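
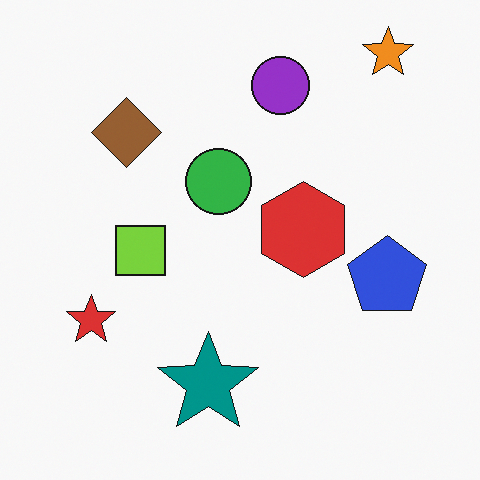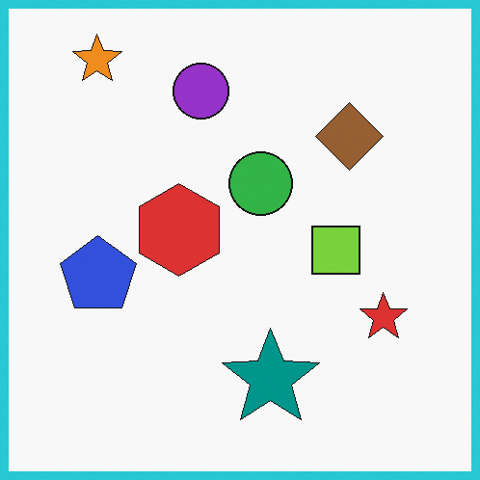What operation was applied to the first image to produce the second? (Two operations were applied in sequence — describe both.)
This is the original image flipped horizontally (left ↔ right), then framed with a cyan border.

The red star is in the left of the first image and the right of the second — shapes on opposite sides of the vertical midline have swapped in a mirror flip. A solid cyan frame runs around the edge of the second image, with the content slightly shrunk inside it.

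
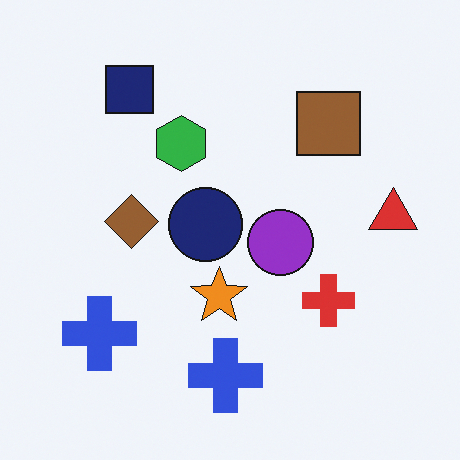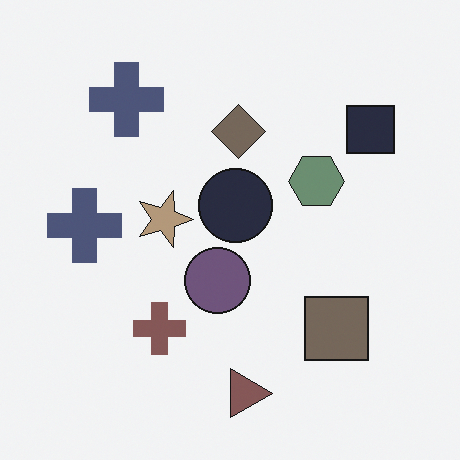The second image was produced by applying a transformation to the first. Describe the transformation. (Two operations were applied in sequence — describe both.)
It was made much more muted (saturation change), then rotated 90° clockwise.

All colors are more muted and greyish — a global saturation change. The navy square sits in the top-left of the first image and the top-right of the second — consistent with a whole-image 90° clockwise rotation.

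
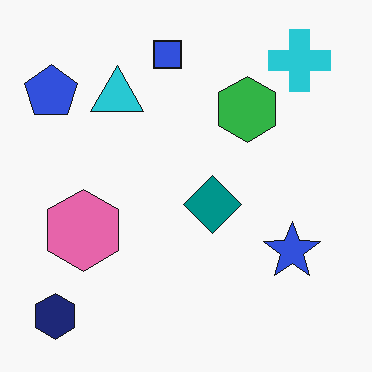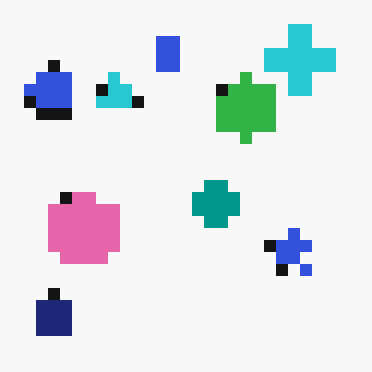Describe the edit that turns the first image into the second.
This is the original image heavily pixelated into large blocks.

Shapes are reduced to large square blocks; fine edges and outlines are lost — a downscale-then-upscale (mosaic) effect.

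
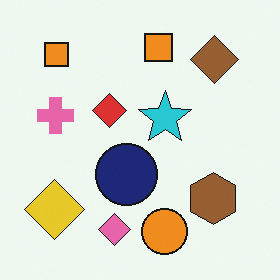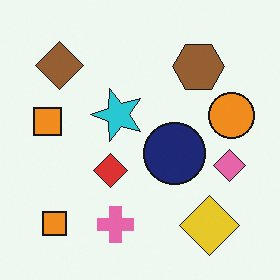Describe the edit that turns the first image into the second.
Rotated 90° counter-clockwise.

The yellow diamond sits in the bottom-left of the first image and the bottom-right of the second — consistent with a whole-image 90° counter-clockwise rotation.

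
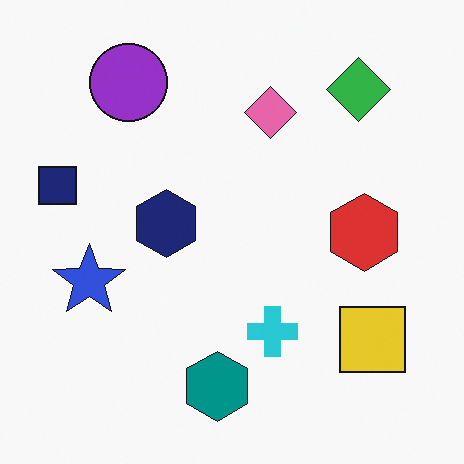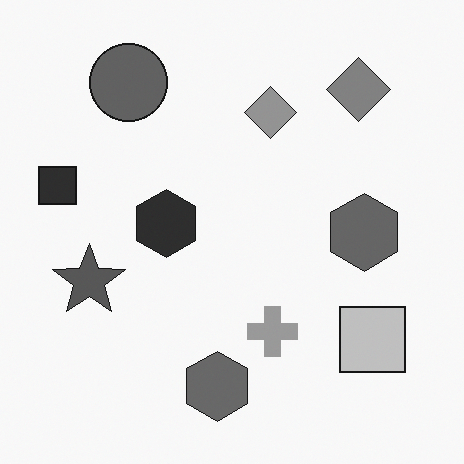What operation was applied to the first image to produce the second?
The second image is the first converted to grayscale.

All color is removed — every shape is now a shade of grey.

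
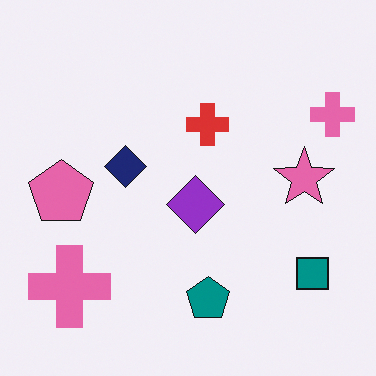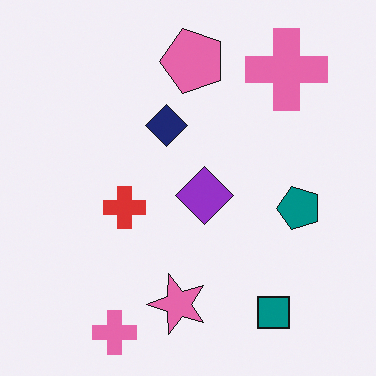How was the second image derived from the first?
The image was transposed (reflected across the top-left ↔ bottom-right diagonal).

Shapes have swapped their row and column positions — what was in the top-right is now in the bottom-left — a diagonal reflection.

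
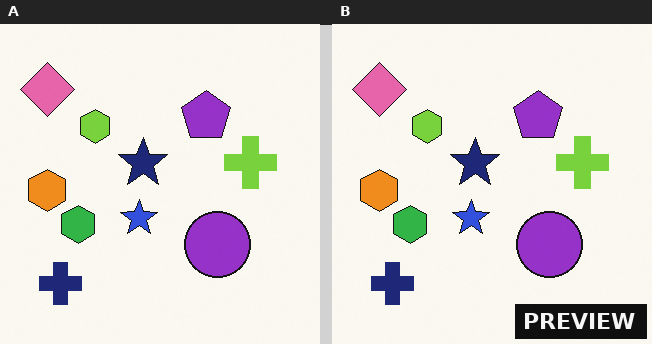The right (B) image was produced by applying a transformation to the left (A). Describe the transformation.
It was watermarked with the text "PREVIEW" in the lower-right corner.

A dark label reading "PREVIEW" appears in the lower-right corner.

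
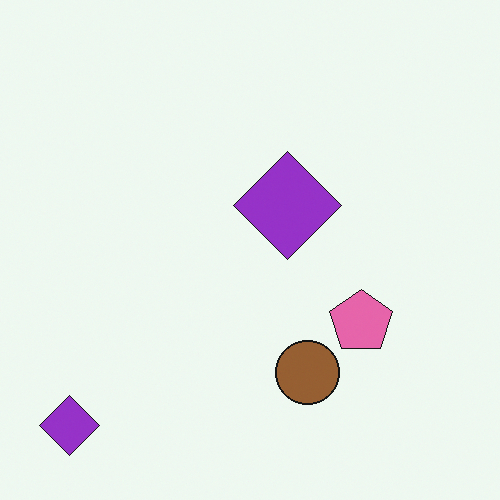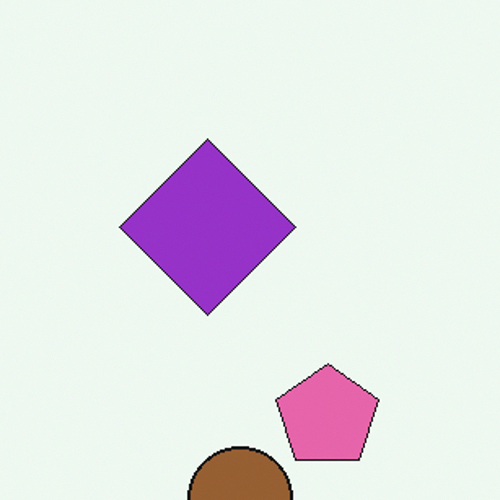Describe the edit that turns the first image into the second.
The transformation is: cropped tightly and scaled back up.

The visible shapes are larger and the field of view is narrower; shapes near the original edges may be partly or wholly outside the frame — a crop-and-rescale.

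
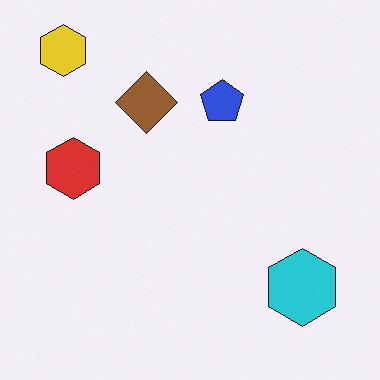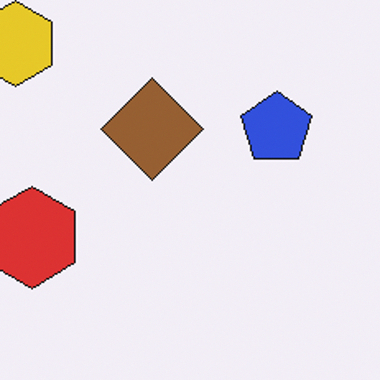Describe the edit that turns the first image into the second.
The second image is the first cropped to a noticeably smaller region and rescaled.

The visible shapes are larger and the field of view is narrower; shapes near the original edges may be partly or wholly outside the frame — a crop-and-rescale.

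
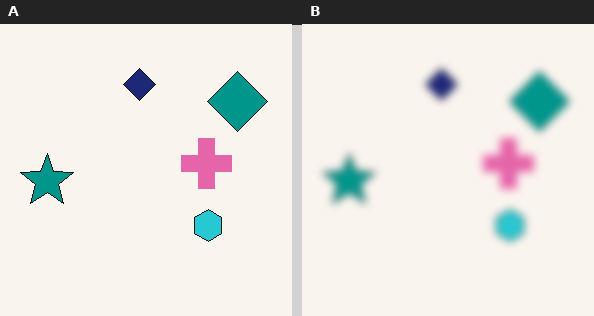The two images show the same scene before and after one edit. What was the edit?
It was moderately blurred.

Shape edges and outlines are uniformly softened across the whole image.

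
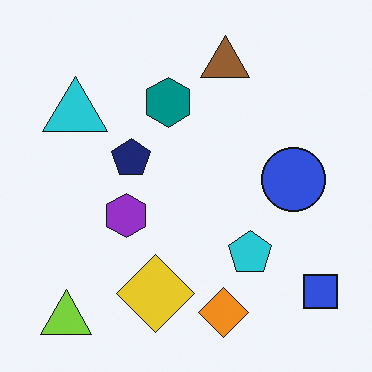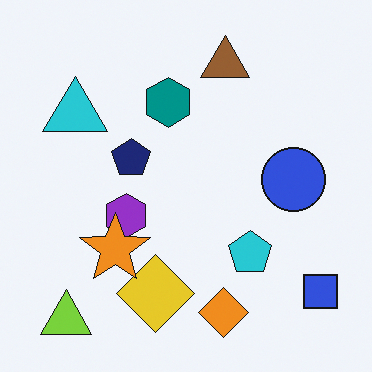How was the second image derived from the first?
This is the original image overlaid with an additional orange star.

An orange star appears in the second image that is absent from the first.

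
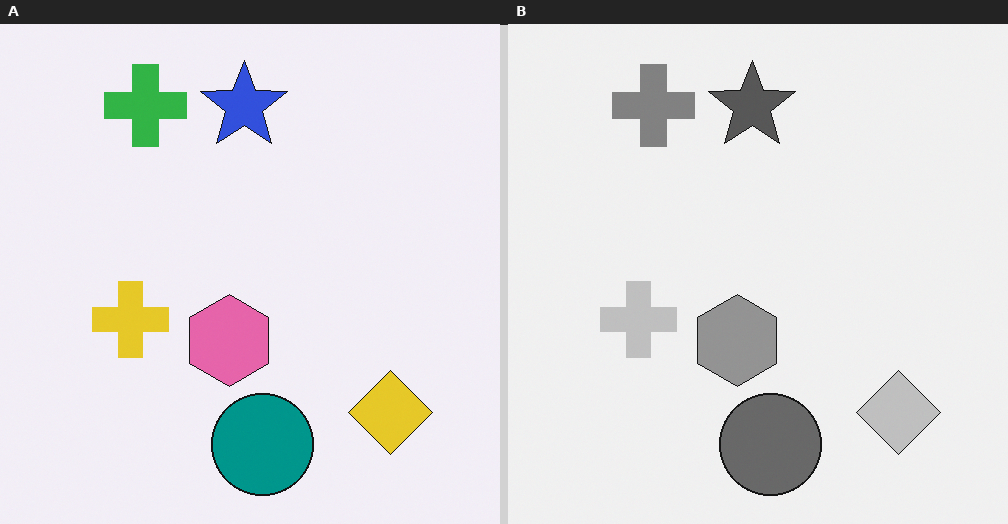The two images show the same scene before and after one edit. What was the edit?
This is the original image converted to grayscale.

All color is removed — every shape is now a shade of grey.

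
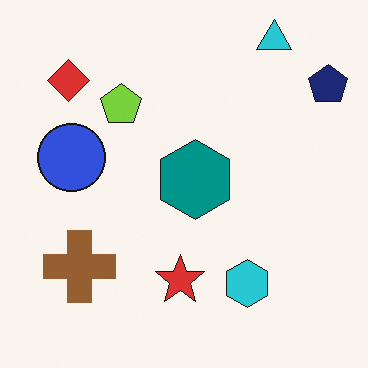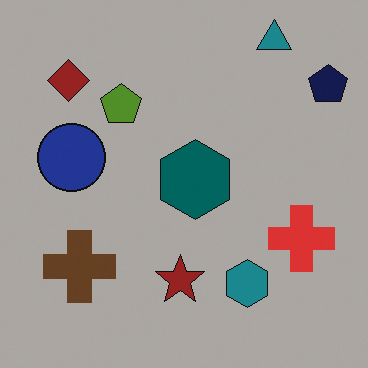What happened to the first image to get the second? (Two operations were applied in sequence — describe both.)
The transformation is: substantially darkened, then overlaid with an additional red cross.

Every pixel — background and shapes alike — is uniformly darkened. A red cross appears in the second image that is absent from the first.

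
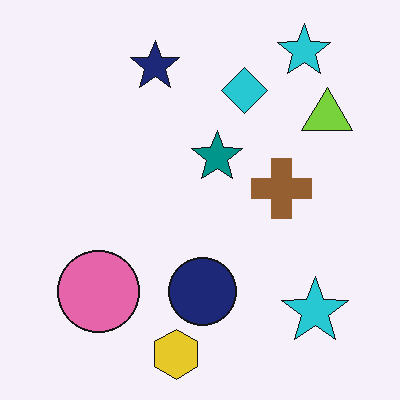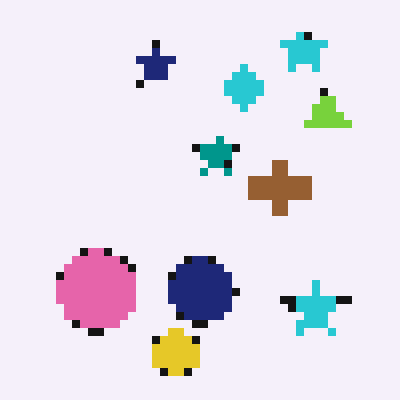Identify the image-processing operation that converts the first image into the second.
Moderately pixelated.

Shapes are reduced to large square blocks; fine edges and outlines are lost — a downscale-then-upscale (mosaic) effect.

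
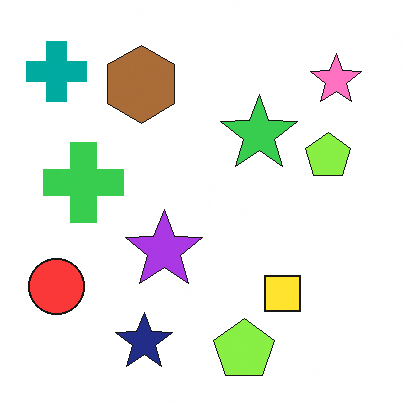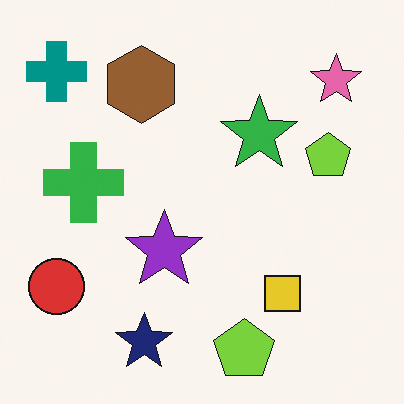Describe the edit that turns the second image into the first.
The image was brightened a little.

Every pixel — background and shapes alike — is uniformly brightened.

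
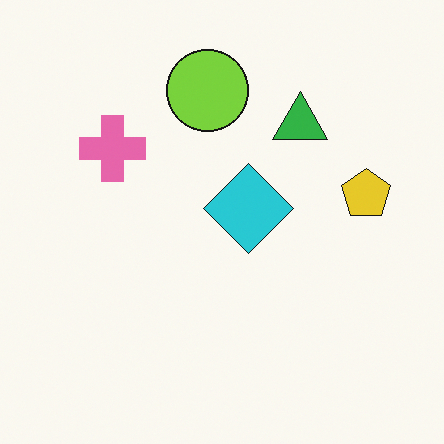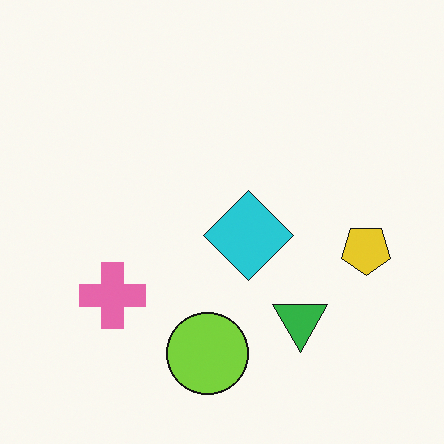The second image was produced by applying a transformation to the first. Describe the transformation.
The image was flipped vertically (top ↔ bottom).

The lime circle is in the top of the first image and the bottom of the second — shapes on opposite sides of the horizontal midline have swapped in a mirror flip.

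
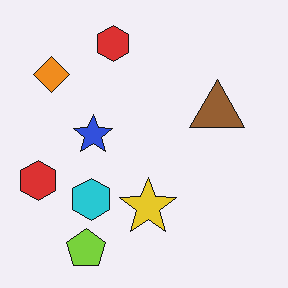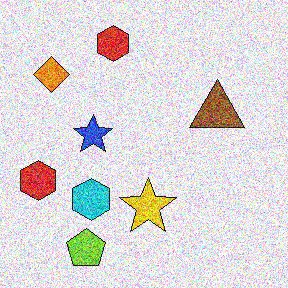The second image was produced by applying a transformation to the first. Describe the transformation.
The second image is the first degraded with a thick layer of grain.

Random speckle covers the whole image, including the flat background.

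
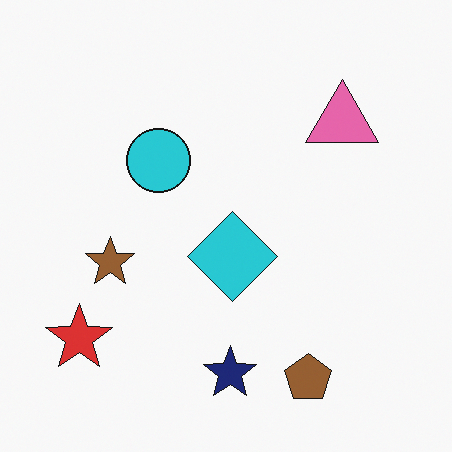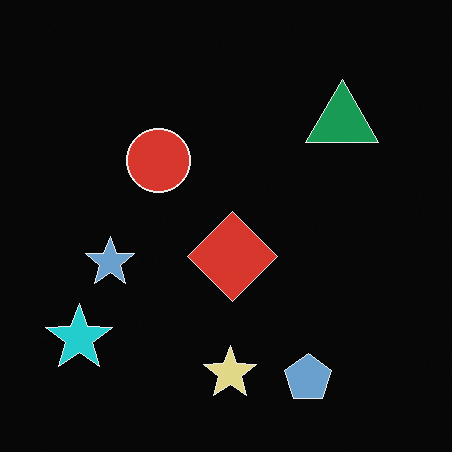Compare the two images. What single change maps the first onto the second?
The second image is the first color-inverted (negative).

The light background has become dark and every shape's color is its complement — a photographic negative.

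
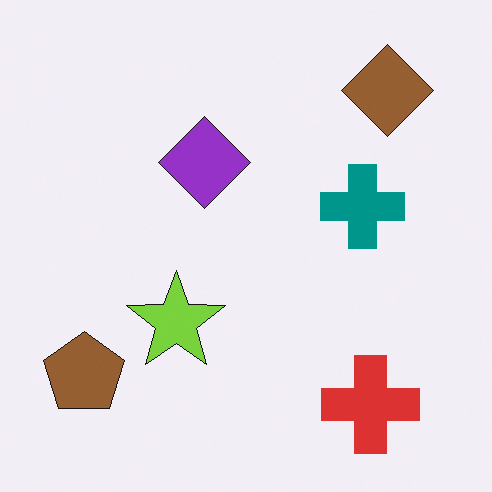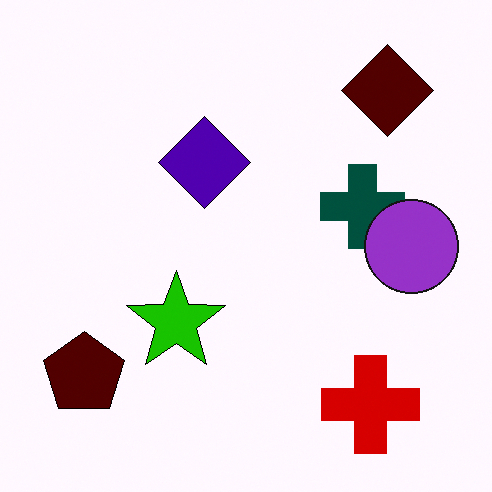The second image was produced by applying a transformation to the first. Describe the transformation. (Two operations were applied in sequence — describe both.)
It was given much higher contrast, then overlaid with an additional purple circle.

Tones are pushed away from mid-grey across the whole image — a global contrast change. A purple circle appears in the second image that is absent from the first.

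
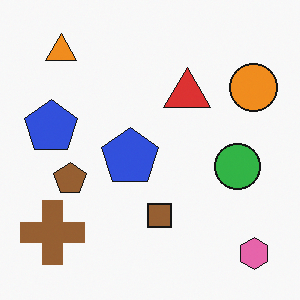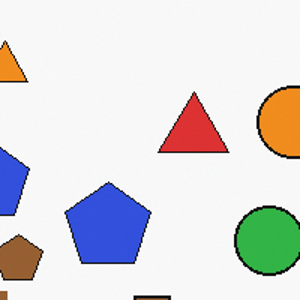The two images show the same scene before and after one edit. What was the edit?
The image was cropped to a modestly smaller region and rescaled.

The visible shapes are larger and the field of view is narrower; shapes near the original edges may be partly or wholly outside the frame — a crop-and-rescale.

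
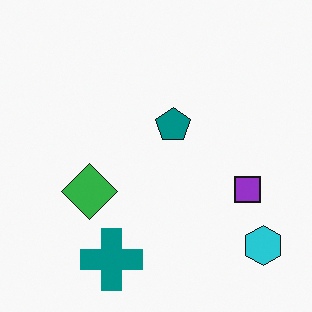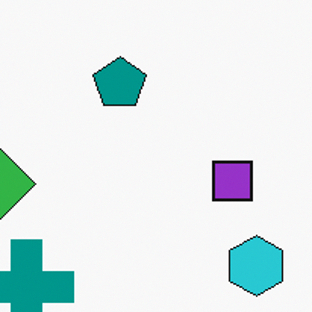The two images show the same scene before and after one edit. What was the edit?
This is the original image cropped slightly and scaled back up.

The visible shapes are larger and the field of view is narrower; shapes near the original edges may be partly or wholly outside the frame — a crop-and-rescale.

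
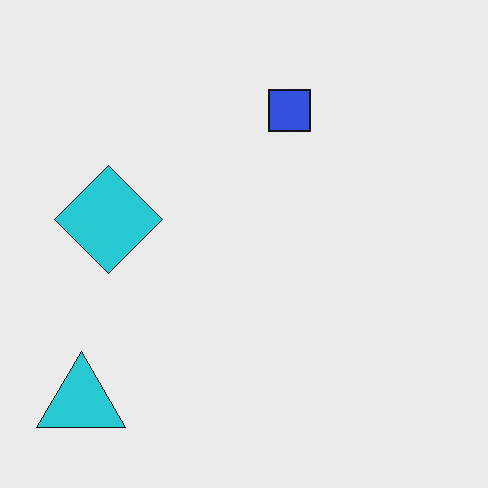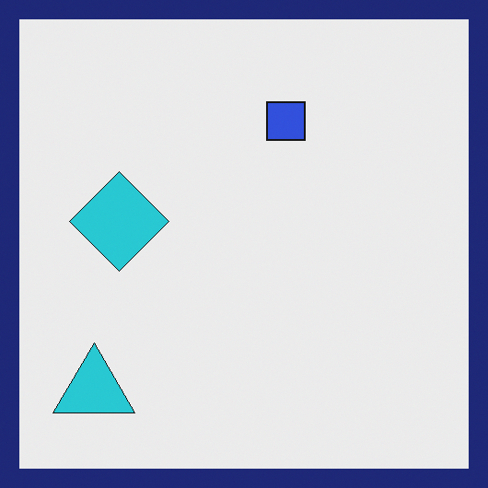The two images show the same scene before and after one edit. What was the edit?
The second image is the first framed with a navy border.

A solid navy frame runs around the edge of the second image, with the content slightly shrunk inside it.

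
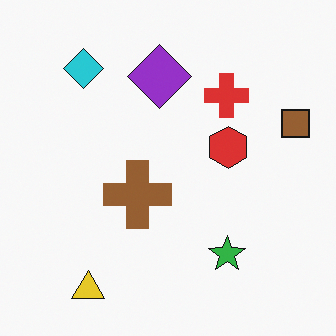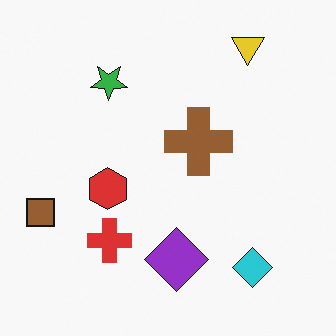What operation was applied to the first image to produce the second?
It was rotated 180°.

The yellow triangle sits in the bottom-left of the first image and the top-right of the second — consistent with a whole-image 180° rotation.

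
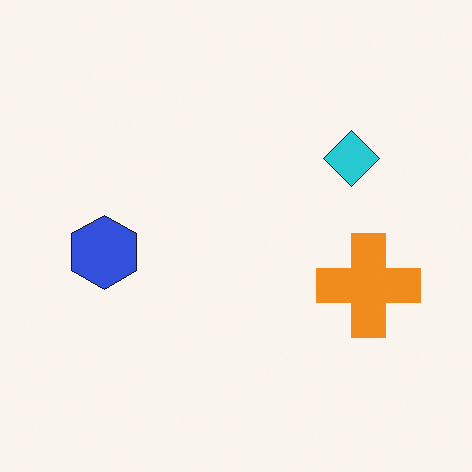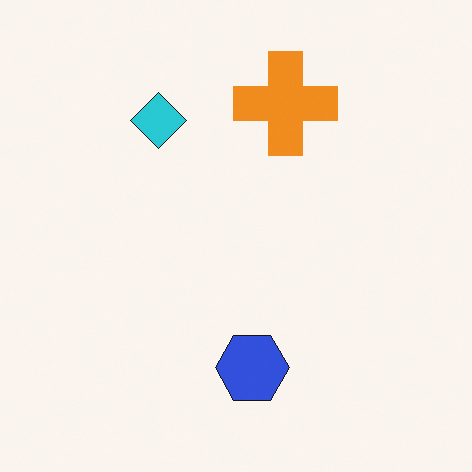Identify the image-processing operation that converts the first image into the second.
The transformation is: rotated 90° counter-clockwise.

The orange cross sits in the right of the first image and the top of the second — consistent with a whole-image 90° counter-clockwise rotation.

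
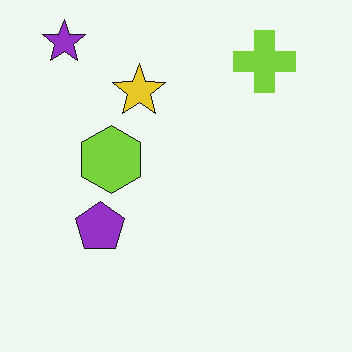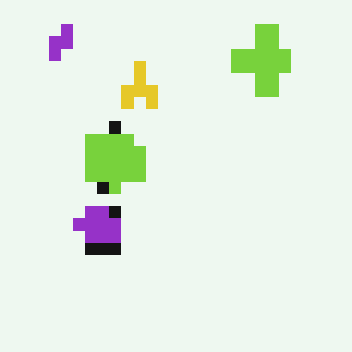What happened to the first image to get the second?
The transformation is: coarsely pixelated.

Shapes are reduced to large square blocks; fine edges and outlines are lost — a downscale-then-upscale (mosaic) effect.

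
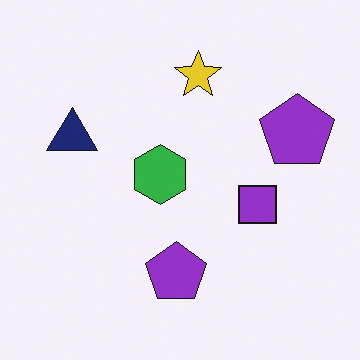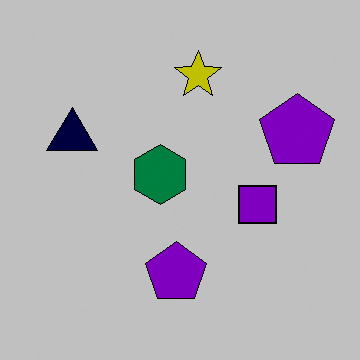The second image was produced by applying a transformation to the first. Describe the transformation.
Heavily posterized to just a handful of flat colors.

Each flat color has snapped to a coarser quantized level — most visibly, the near-white background has dropped to a flat grey.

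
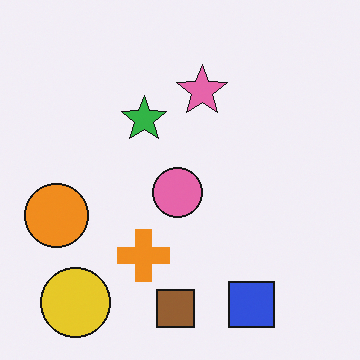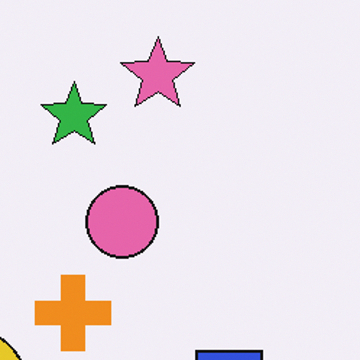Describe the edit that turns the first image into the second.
The transformation is: cropped to a modestly smaller region and rescaled.

The visible shapes are larger and the field of view is narrower; shapes near the original edges may be partly or wholly outside the frame — a crop-and-rescale.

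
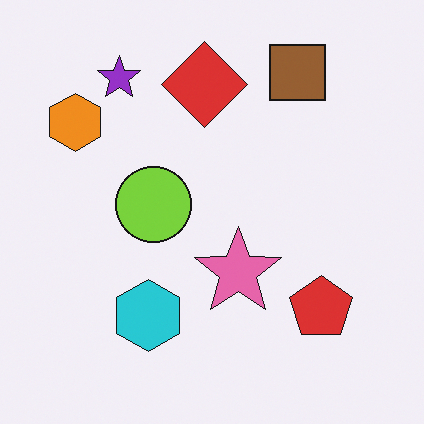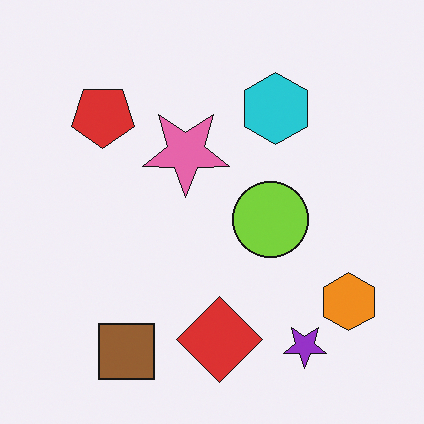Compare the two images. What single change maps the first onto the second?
The image was rotated 180°.

The orange hexagon sits in the top-left of the first image and the bottom-right of the second — consistent with a whole-image 180° rotation.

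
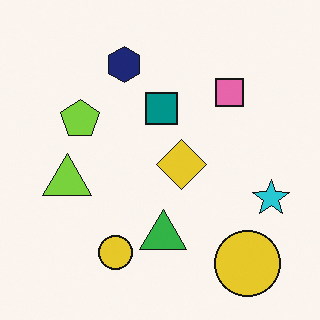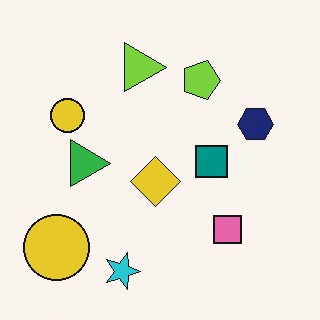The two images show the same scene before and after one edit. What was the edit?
It was rotated 90° clockwise.

The cyan star sits in the right of the first image and the bottom of the second — consistent with a whole-image 90° clockwise rotation.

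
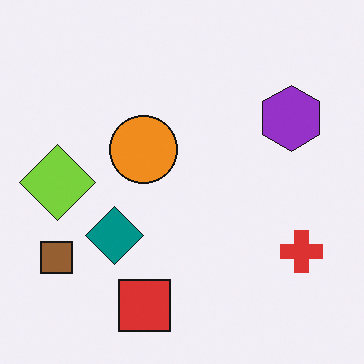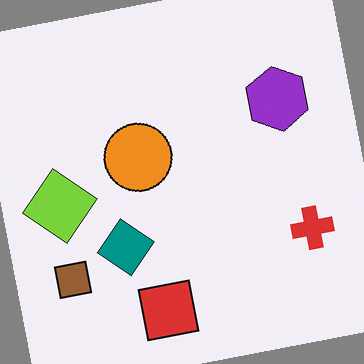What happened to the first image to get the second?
This is the original image rotated counter-clockwise by a slight angle.

Every shape is tilted by the same angle and the image corners show triangular fill wedges — a whole-image rotation by a non-right angle.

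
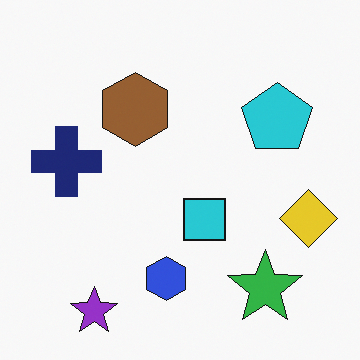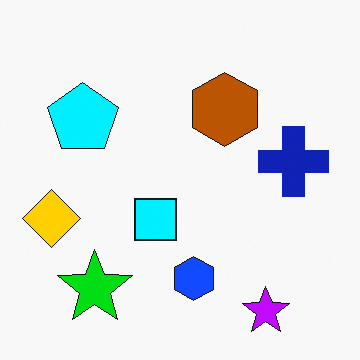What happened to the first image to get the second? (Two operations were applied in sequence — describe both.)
The second image is the first flipped horizontally (left ↔ right), then made much more vivid (saturation change).

The yellow diamond is in the right of the first image and the left of the second — shapes on opposite sides of the vertical midline have swapped in a mirror flip. All colors are more vivid — a global saturation change.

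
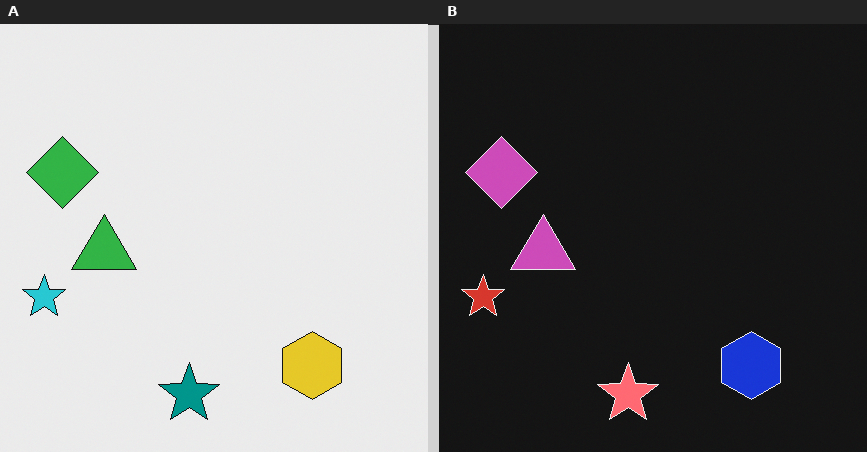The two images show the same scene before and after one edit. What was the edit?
The right (B) image is the left (A) color-inverted (negative).

The light background has become dark and every shape's color is its complement — a photographic negative.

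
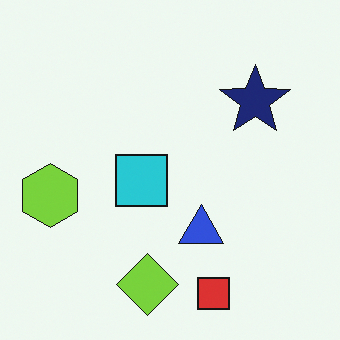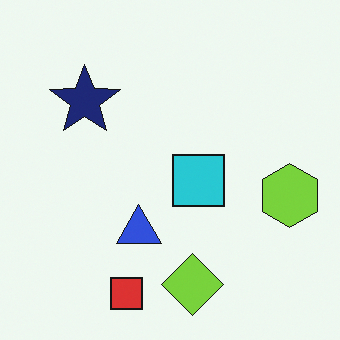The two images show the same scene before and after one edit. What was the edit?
The transformation is: flipped horizontally (left ↔ right).

The lime hexagon is in the left of the first image and the right of the second — shapes on opposite sides of the vertical midline have swapped in a mirror flip.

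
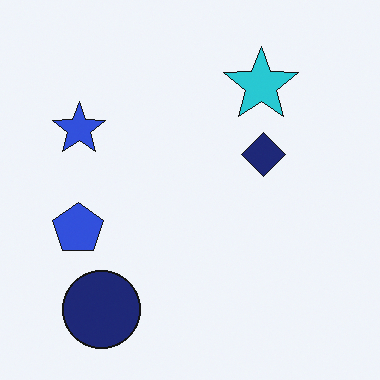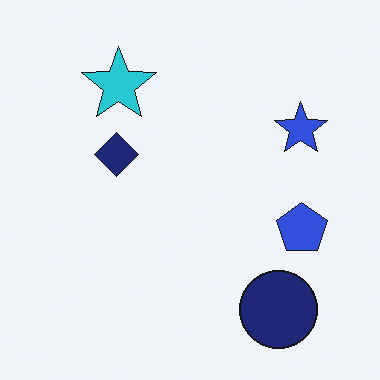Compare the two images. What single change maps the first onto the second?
This is the original image flipped horizontally (left ↔ right).

The blue pentagon is in the left of the first image and the right of the second — shapes on opposite sides of the vertical midline have swapped in a mirror flip.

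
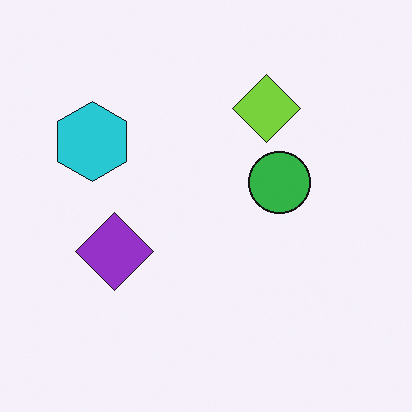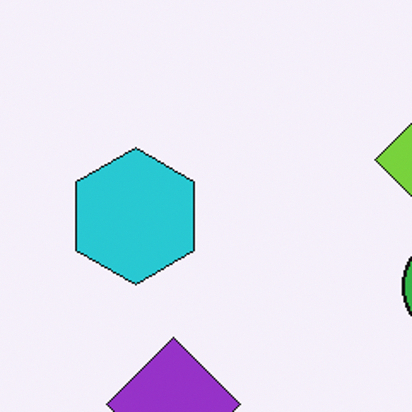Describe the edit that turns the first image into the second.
The image was cropped to a noticeably smaller region and rescaled.

The visible shapes are larger and the field of view is narrower; shapes near the original edges may be partly or wholly outside the frame — a crop-and-rescale.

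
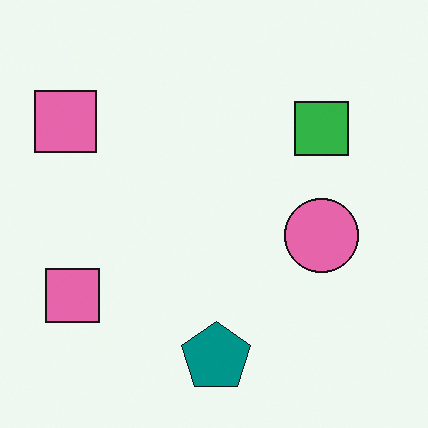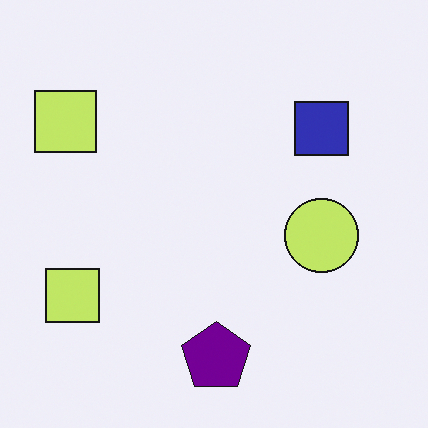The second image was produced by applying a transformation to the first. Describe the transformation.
This is the original image hue-shifted by a moderate amount.

Every shape's color has rotated by the same amount around the hue wheel — a uniform hue shift.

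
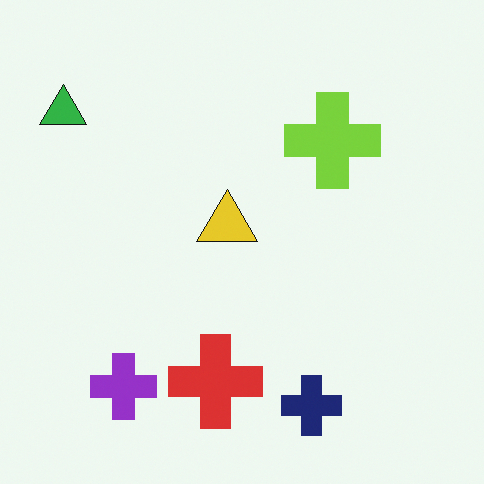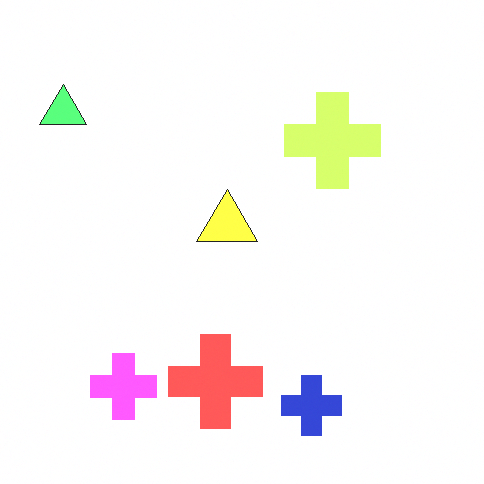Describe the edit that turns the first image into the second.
This is the original image brightened a lot.

Every pixel — background and shapes alike — is uniformly brightened.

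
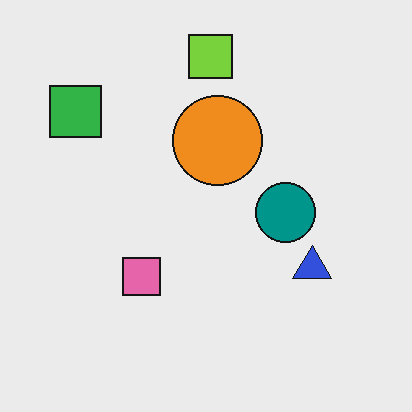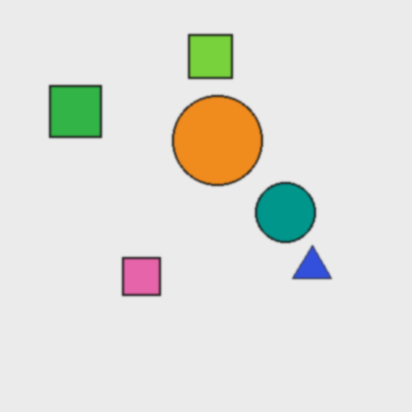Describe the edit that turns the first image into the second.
The transformation is: lightly blurred.

Shape edges and outlines are uniformly softened across the whole image.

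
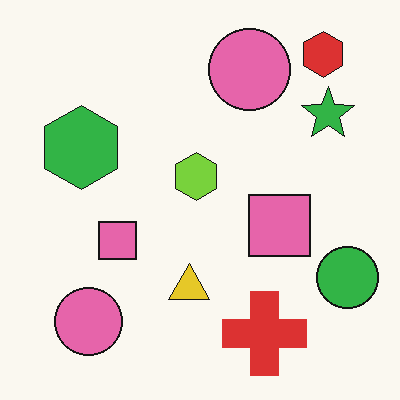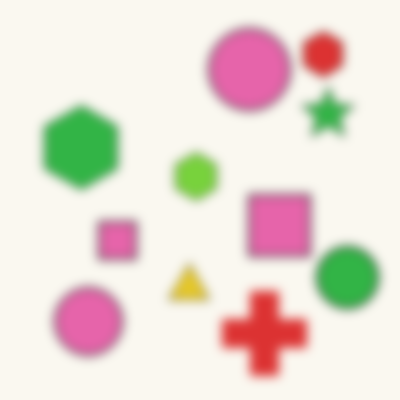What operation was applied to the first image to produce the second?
The second image is the first heavily blurred.

Shape edges and outlines are uniformly softened across the whole image.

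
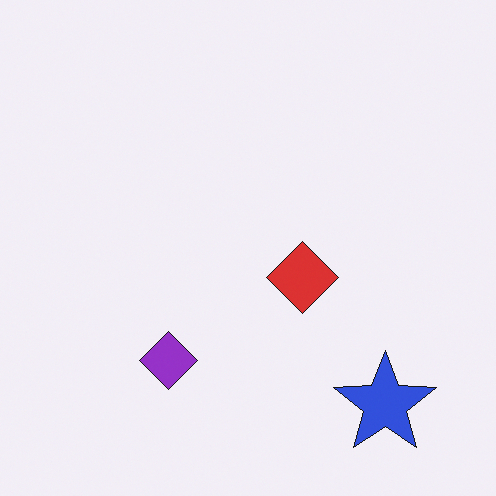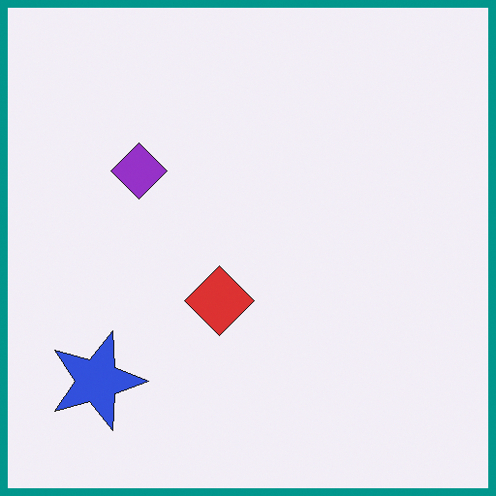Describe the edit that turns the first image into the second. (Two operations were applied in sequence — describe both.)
This is the original image rotated 90° clockwise, then framed with a teal border.

The blue star sits in the bottom-right of the first image and the bottom-left of the second — consistent with a whole-image 90° clockwise rotation. A solid teal frame runs around the edge of the second image, with the content slightly shrunk inside it.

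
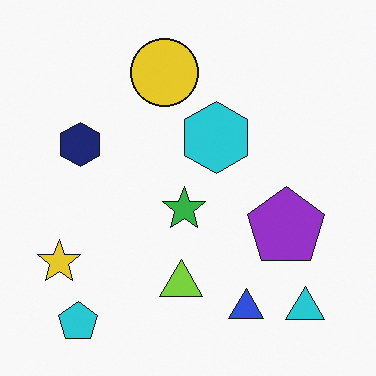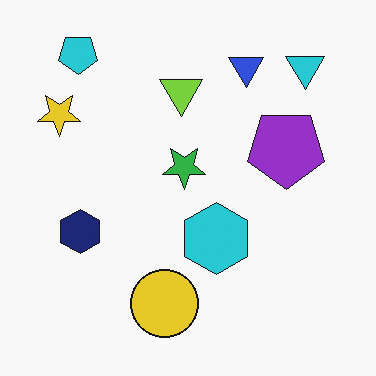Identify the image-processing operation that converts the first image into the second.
The image was flipped vertically (top ↔ bottom).

The cyan pentagon is in the bottom-left of the first image and the top-left of the second — shapes on opposite sides of the horizontal midline have swapped in a mirror flip.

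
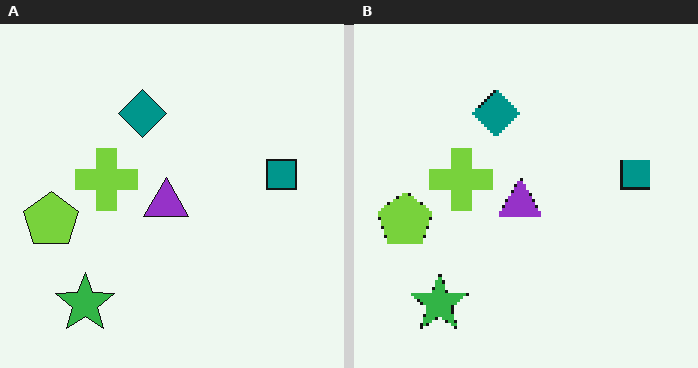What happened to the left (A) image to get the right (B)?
The image was mildly pixelated.

Shapes are reduced to large square blocks; fine edges and outlines are lost — a downscale-then-upscale (mosaic) effect.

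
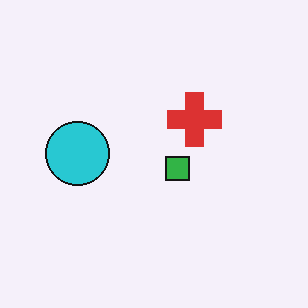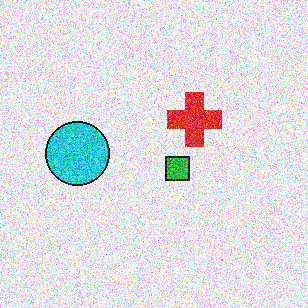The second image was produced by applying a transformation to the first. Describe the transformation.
The transformation is: degraded with heavy additive noise.

Random speckle covers the whole image, including the flat background.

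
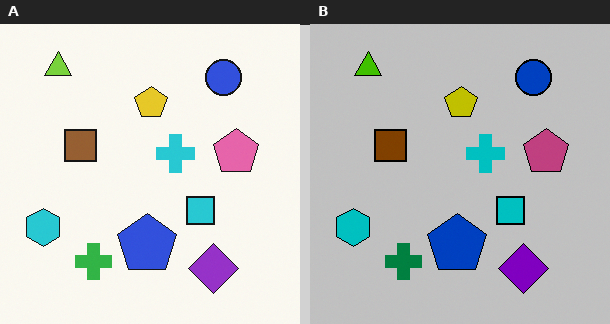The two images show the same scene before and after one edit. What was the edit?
It was aggressively posterized.

Each flat color has snapped to a coarser quantized level — most visibly, the near-white background has dropped to a flat grey.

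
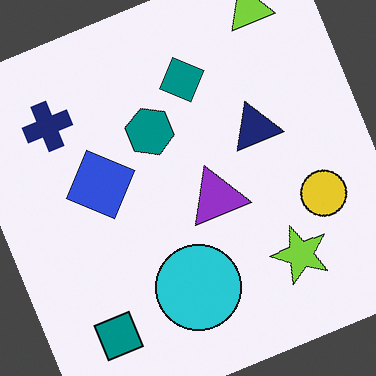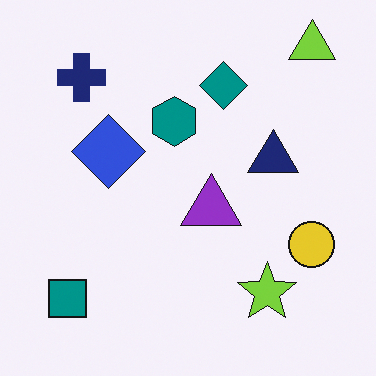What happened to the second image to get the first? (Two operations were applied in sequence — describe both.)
It was rotated counter-clockwise by a moderate amount, then overlaid with an additional cyan circle.

Every shape is tilted by the same angle and the image corners show triangular fill wedges — a whole-image rotation by a non-right angle. A cyan circle appears in the first image that is absent from the second.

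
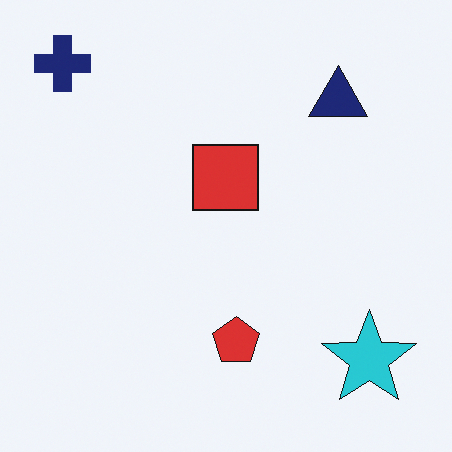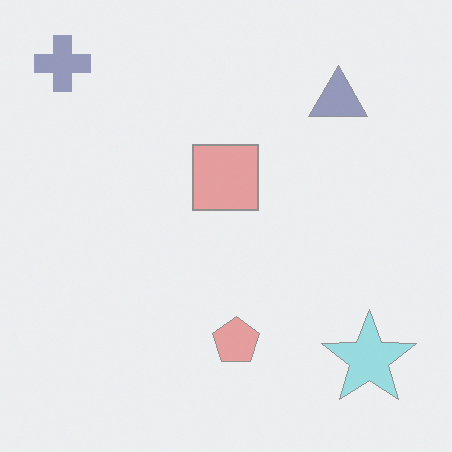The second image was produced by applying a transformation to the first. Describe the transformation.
The second image is the first given much lower contrast.

Tones are pushed toward mid-grey across the whole image — a global contrast change.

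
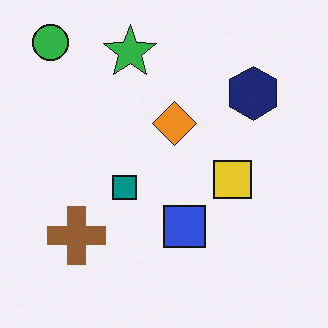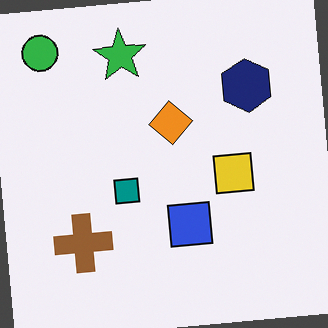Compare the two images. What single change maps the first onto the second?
The image was rotated counter-clockwise by a few degrees.

Every shape is tilted by the same angle and the image corners show triangular fill wedges — a whole-image rotation by a non-right angle.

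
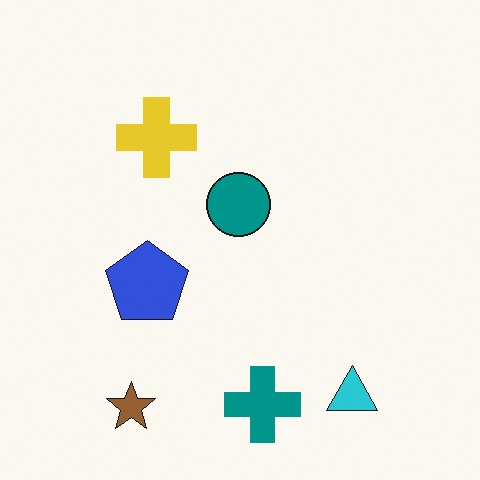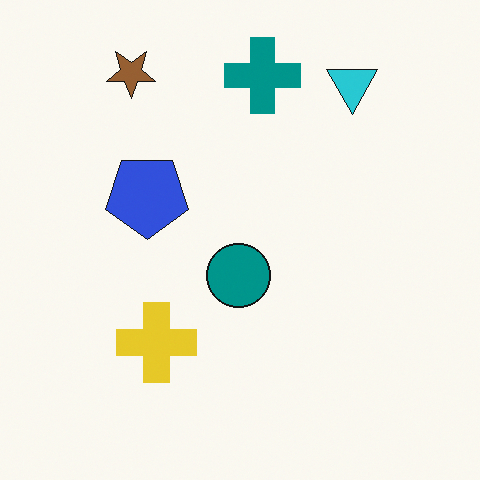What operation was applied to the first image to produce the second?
The second image is the first flipped vertically (top ↔ bottom).

The brown star is in the bottom-left of the first image and the top-left of the second — shapes on opposite sides of the horizontal midline have swapped in a mirror flip.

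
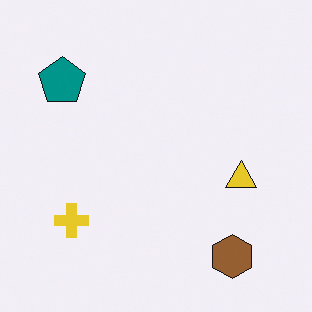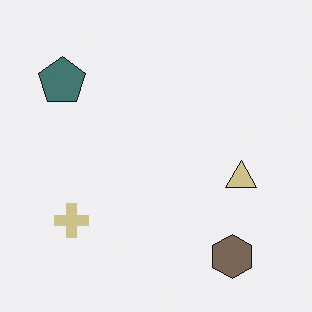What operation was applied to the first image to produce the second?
It was heavily desaturated.

All colors are more muted and greyish — a global saturation change.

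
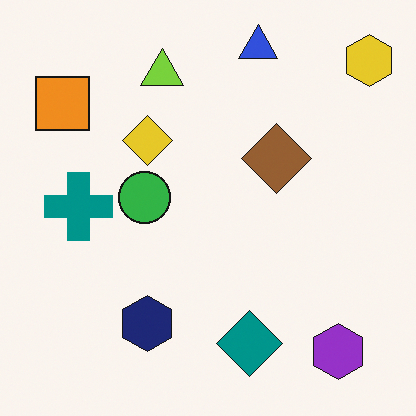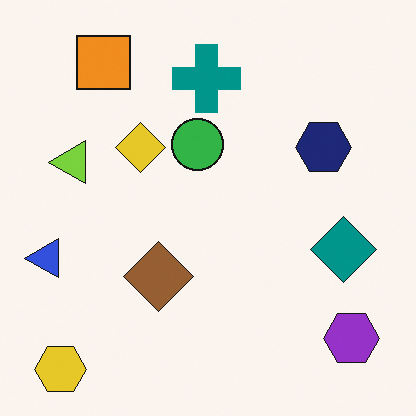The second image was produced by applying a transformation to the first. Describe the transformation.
The second image is the first transposed (reflected across the top-left ↔ bottom-right diagonal).

Shapes have swapped their row and column positions — what was in the top-right is now in the bottom-left — a diagonal reflection.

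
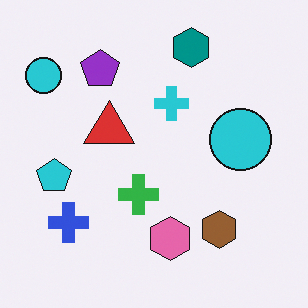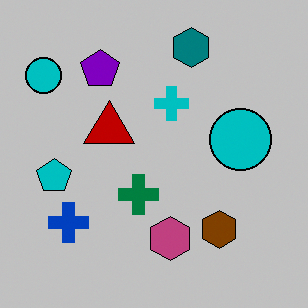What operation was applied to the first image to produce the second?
The image was heavily posterized to just a handful of flat colors.

Each flat color has snapped to a coarser quantized level — most visibly, the near-white background has dropped to a flat grey.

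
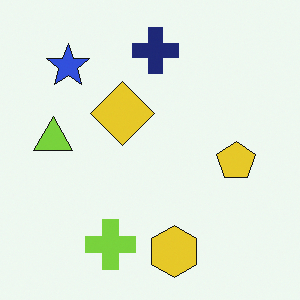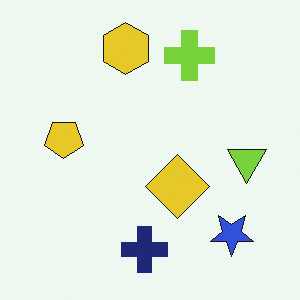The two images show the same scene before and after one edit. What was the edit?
The second image is the first rotated 180°.

The blue star sits in the top-left of the first image and the bottom-right of the second — consistent with a whole-image 180° rotation.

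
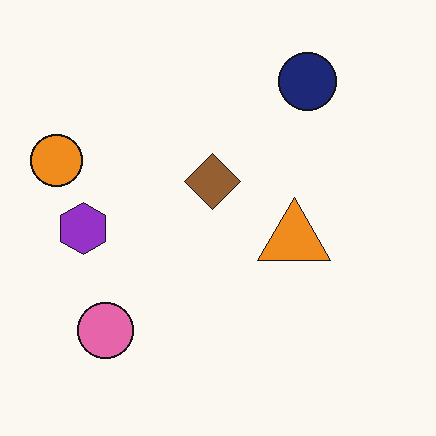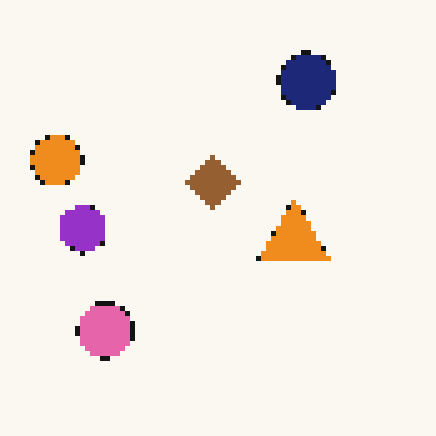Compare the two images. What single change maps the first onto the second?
This is the original image mildly pixelated.

Shapes are reduced to large square blocks; fine edges and outlines are lost — a downscale-then-upscale (mosaic) effect.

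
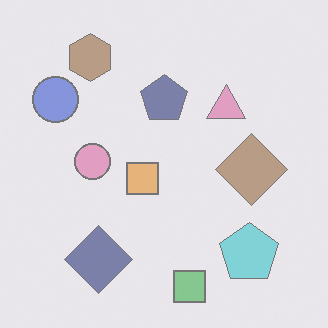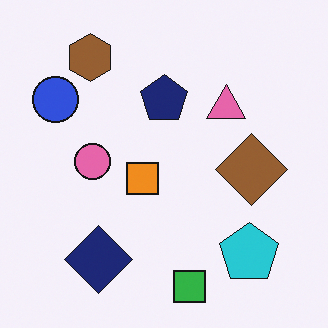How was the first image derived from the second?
The first image is the second washed out (contrast reduced).

Tones are pushed toward mid-grey across the whole image — a global contrast change.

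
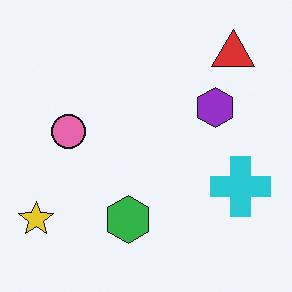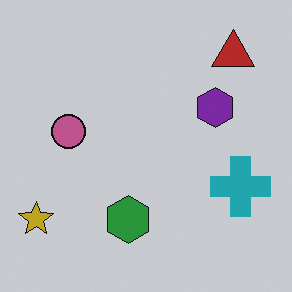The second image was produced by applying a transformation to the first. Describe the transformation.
It was slightly darkened.

Every pixel — background and shapes alike — is uniformly darkened.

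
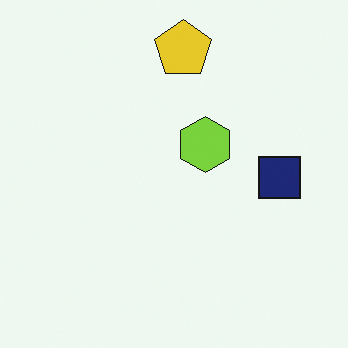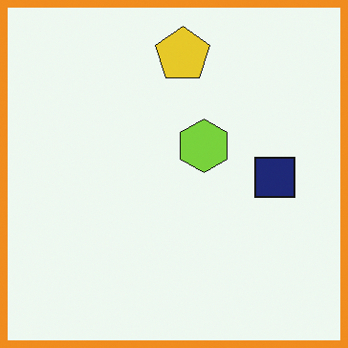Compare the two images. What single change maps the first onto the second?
The second image is the first framed with a orange border.

A solid orange frame runs around the edge of the second image, with the content slightly shrunk inside it.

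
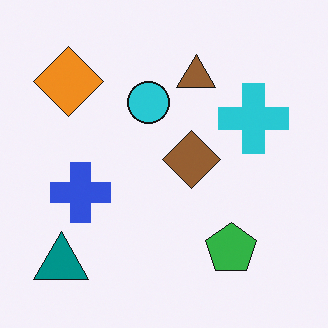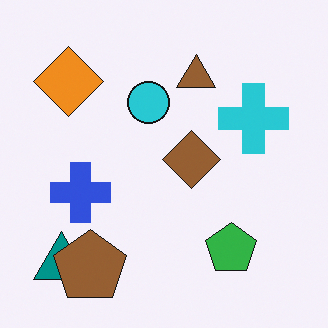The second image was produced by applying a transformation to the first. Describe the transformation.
It was overlaid with an additional brown pentagon.

A brown pentagon appears in the second image that is absent from the first.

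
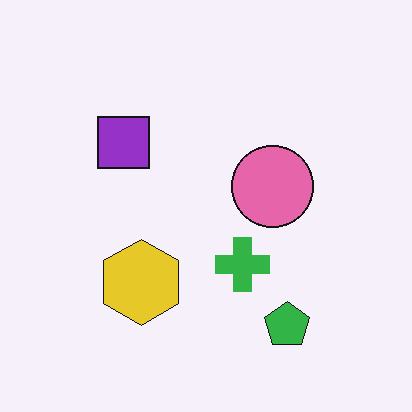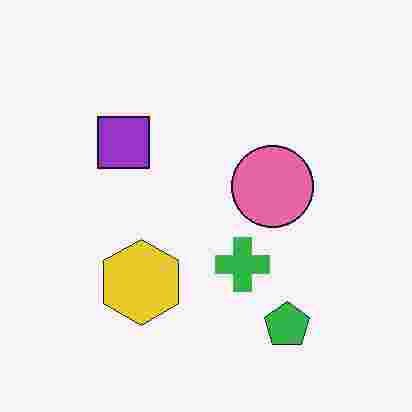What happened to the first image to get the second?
This is the original image degraded with heavy JPEG compression.

Blocky 8×8 compression artifacts appear around shape edges and the flat background shows ringing — characteristic JPEG degradation.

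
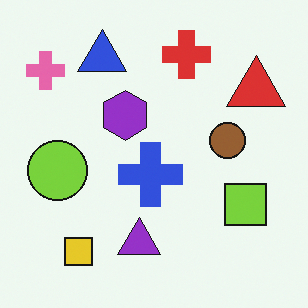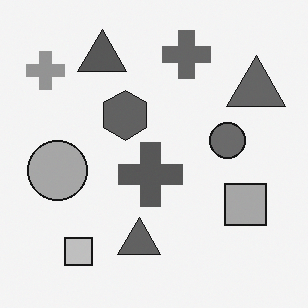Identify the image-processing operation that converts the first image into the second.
The transformation is: converted to grayscale.

All color is removed — every shape is now a shade of grey.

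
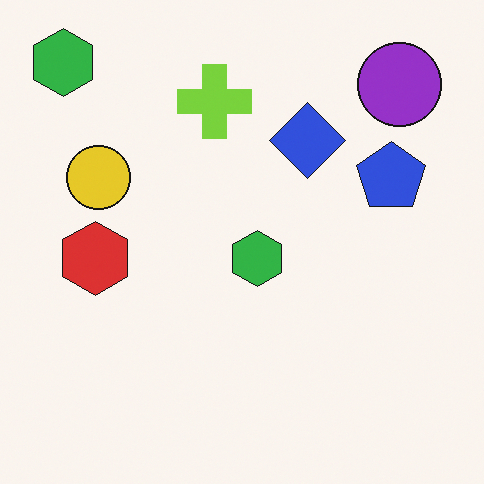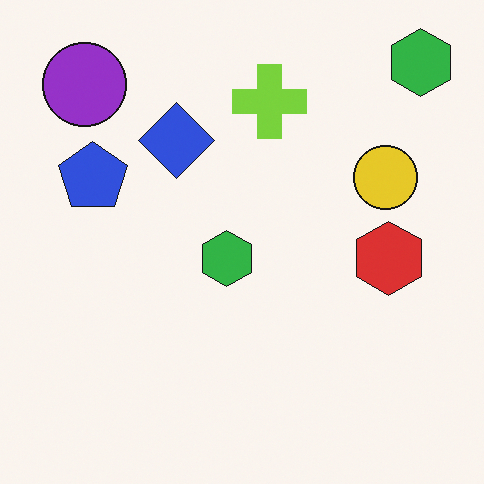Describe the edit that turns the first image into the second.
Flipped horizontally (left ↔ right).

The purple circle is in the top-right of the first image and the top-left of the second — shapes on opposite sides of the vertical midline have swapped in a mirror flip.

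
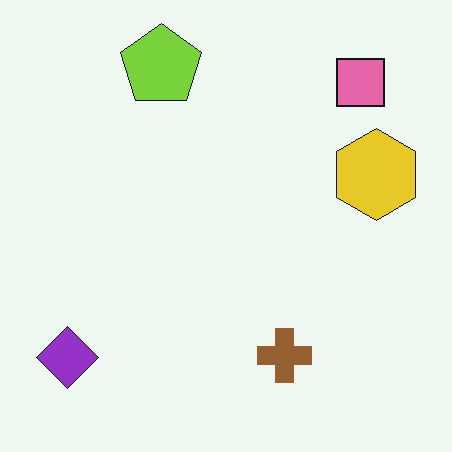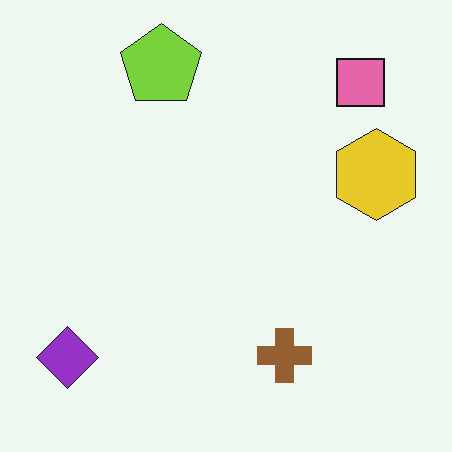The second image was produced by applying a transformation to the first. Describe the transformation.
JPEG-compressed with visible artifacts.

Blocky 8×8 compression artifacts appear around shape edges and the flat background shows ringing — characteristic JPEG degradation.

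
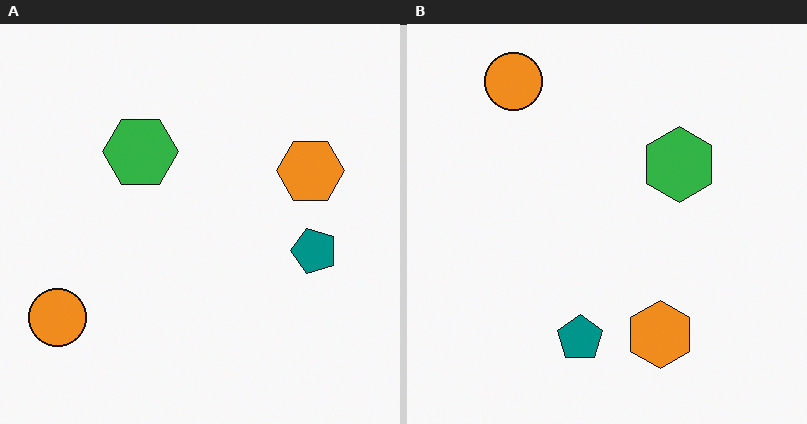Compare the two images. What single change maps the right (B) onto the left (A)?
This is the original image rotated 90° counter-clockwise.

The orange circle sits in the top-left of the right (B) image and the bottom-left of the left (A) — consistent with a whole-image 90° counter-clockwise rotation.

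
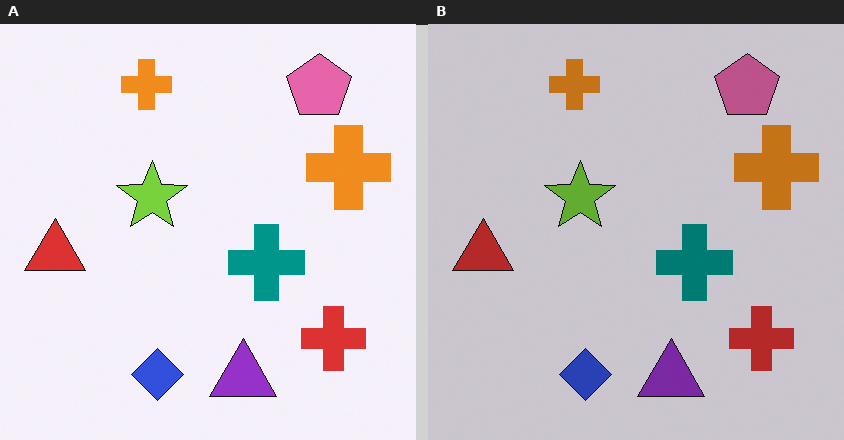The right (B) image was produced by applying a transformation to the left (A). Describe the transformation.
The transformation is: darkened a little.

Every pixel — background and shapes alike — is uniformly darkened.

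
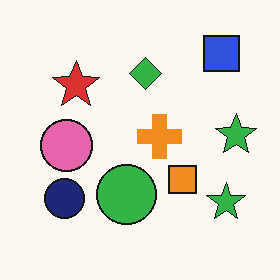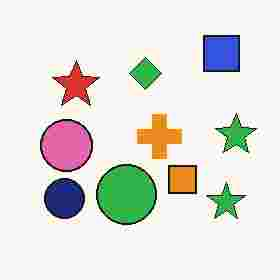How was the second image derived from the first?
The image was heavily JPEG-compressed with obvious blocking artifacts.

Blocky 8×8 compression artifacts appear around shape edges and the flat background shows ringing — characteristic JPEG degradation.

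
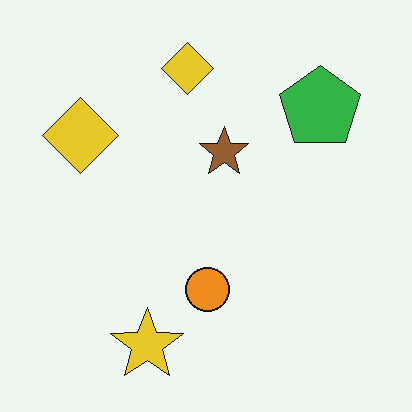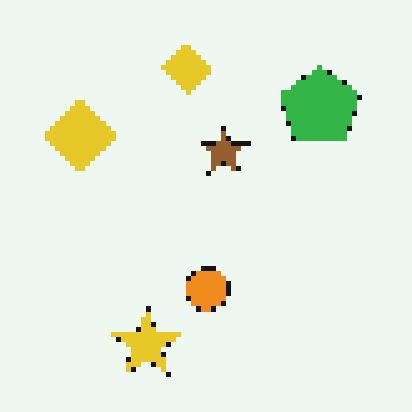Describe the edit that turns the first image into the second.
The second image is the first lightly pixelated (a mild mosaic effect).

Shapes are reduced to large square blocks; fine edges and outlines are lost — a downscale-then-upscale (mosaic) effect.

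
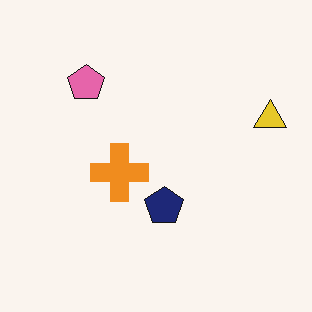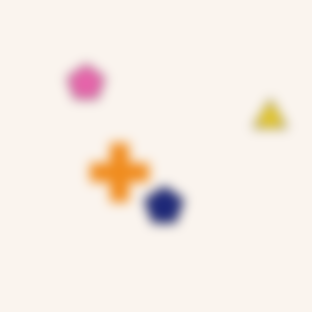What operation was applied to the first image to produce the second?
Heavily blurred.

Shape edges and outlines are uniformly softened across the whole image.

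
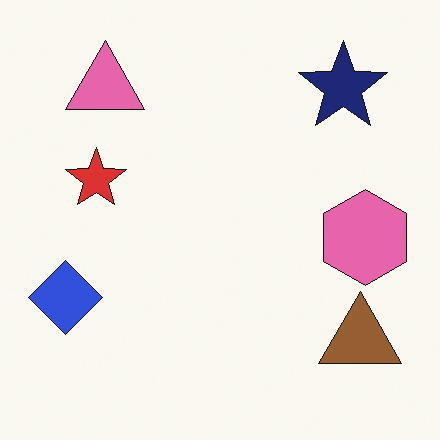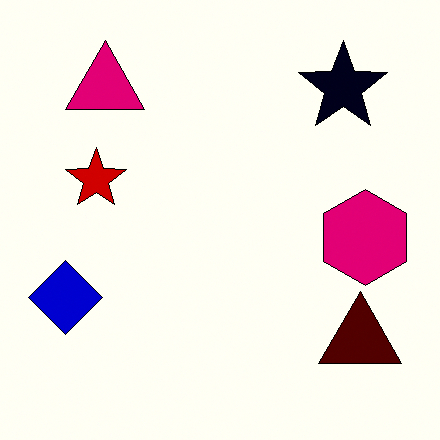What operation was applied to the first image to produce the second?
It was boosted in contrast.

Tones are pushed away from mid-grey across the whole image — a global contrast change.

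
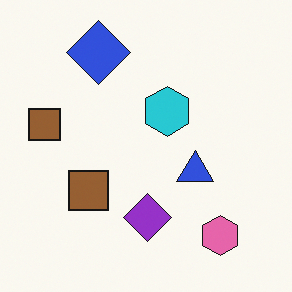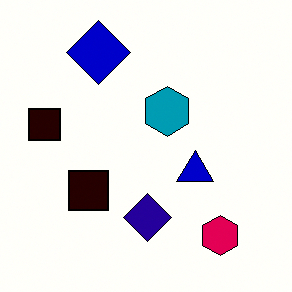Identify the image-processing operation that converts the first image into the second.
The second image is the first given much higher contrast.

Tones are pushed away from mid-grey across the whole image — a global contrast change.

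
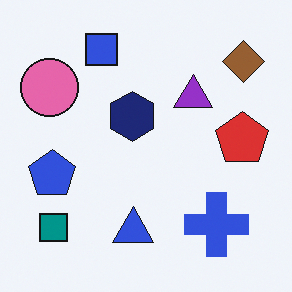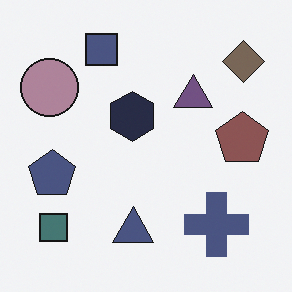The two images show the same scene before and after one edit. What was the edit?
The image was made much more muted (saturation change).

All colors are more muted and greyish — a global saturation change.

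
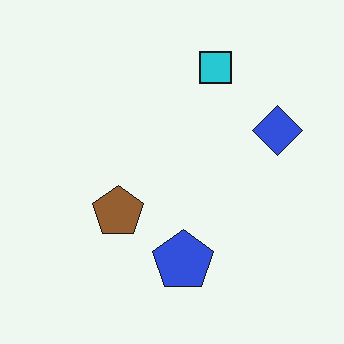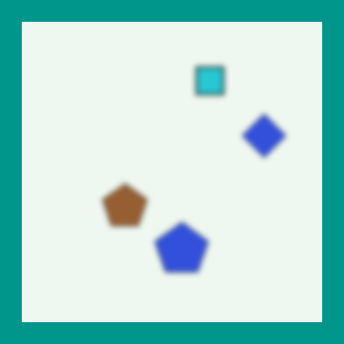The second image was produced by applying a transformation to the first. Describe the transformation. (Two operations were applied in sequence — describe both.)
The second image is the first noticeably gaussian-blurred, then framed with a teal border.

Shape edges and outlines are uniformly softened across the whole image. A solid teal frame runs around the edge of the second image, with the content slightly shrunk inside it.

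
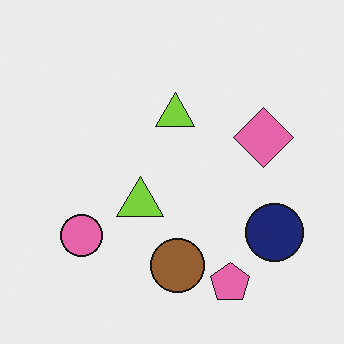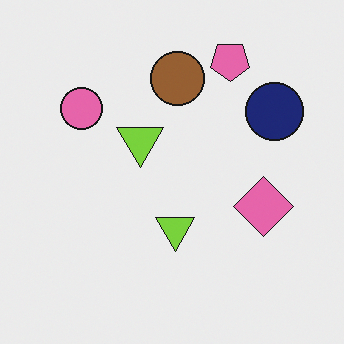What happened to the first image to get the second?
The second image is the first flipped vertically (top ↔ bottom).

The pink pentagon is in the bottom-right of the first image and the top-right of the second — shapes on opposite sides of the horizontal midline have swapped in a mirror flip.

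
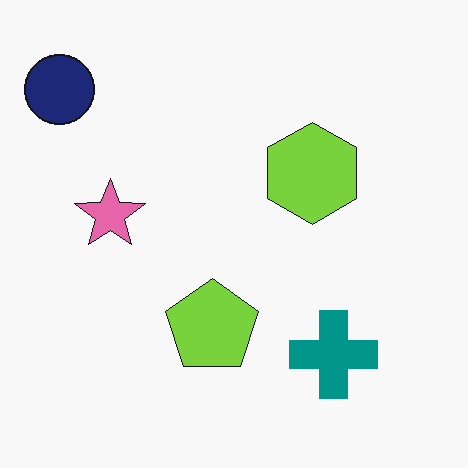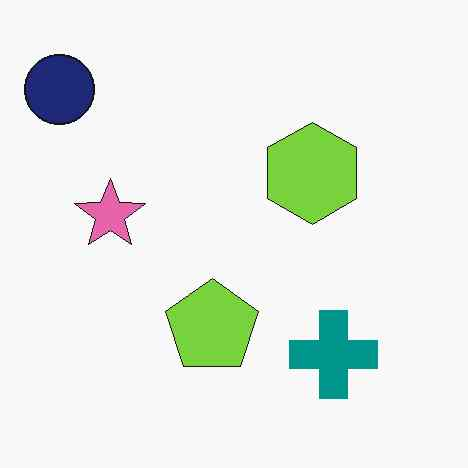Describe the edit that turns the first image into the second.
Given moderate JPEG compression.

Blocky 8×8 compression artifacts appear around shape edges and the flat background shows ringing — characteristic JPEG degradation.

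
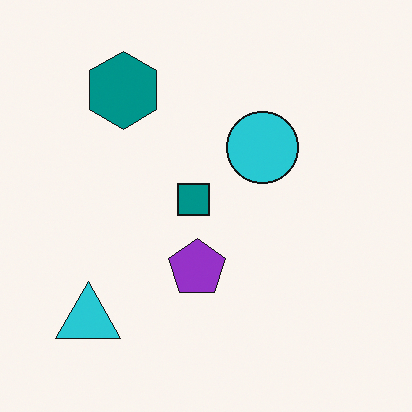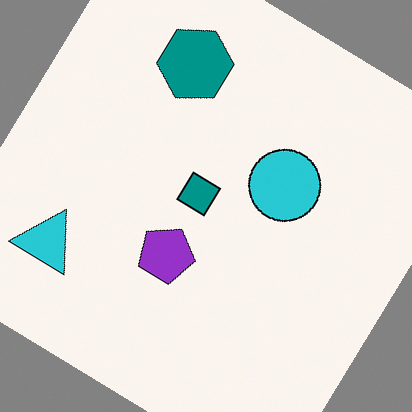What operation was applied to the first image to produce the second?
The transformation is: rotated clockwise by a large amount — several tens of degrees.

Every shape is tilted by the same angle and the image corners show triangular fill wedges — a whole-image rotation by a non-right angle.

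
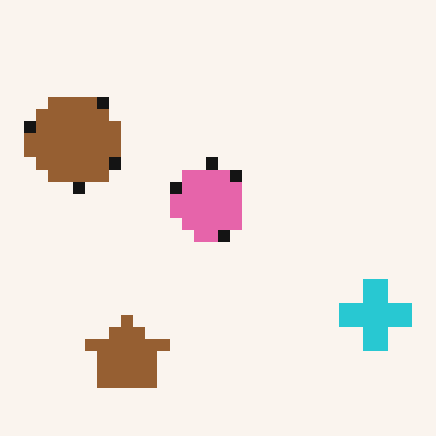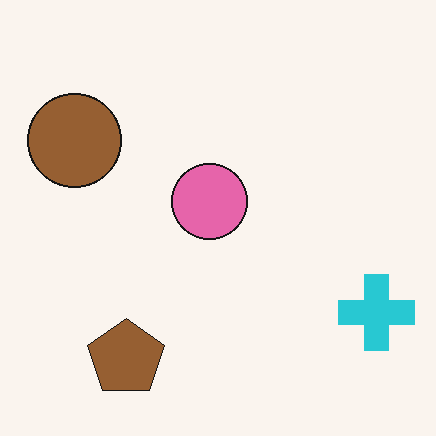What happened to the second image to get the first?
The image was coarsely pixelated.

Shapes are reduced to large square blocks; fine edges and outlines are lost — a downscale-then-upscale (mosaic) effect.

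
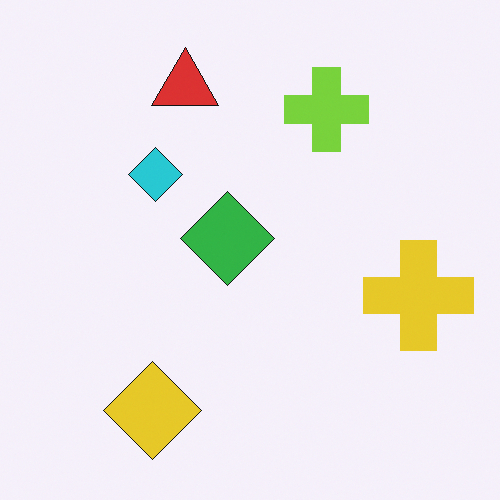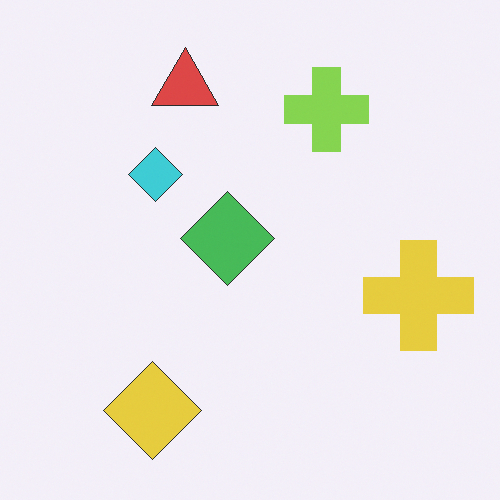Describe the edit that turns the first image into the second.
The transformation is: given slightly reduced contrast.

Tones are pushed toward mid-grey across the whole image — a global contrast change.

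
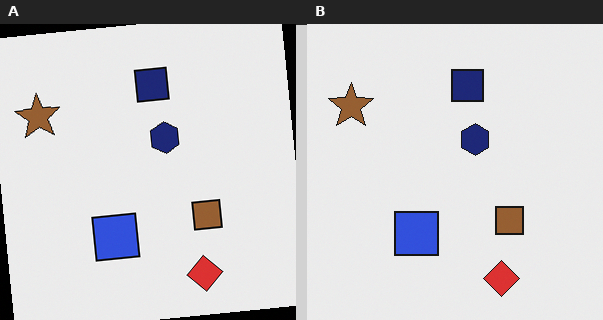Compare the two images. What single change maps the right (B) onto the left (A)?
The left (A) image is the right (B) rotated counter-clockwise by a few degrees.

Every shape is tilted by the same angle and the image corners show triangular fill wedges — a whole-image rotation by a non-right angle.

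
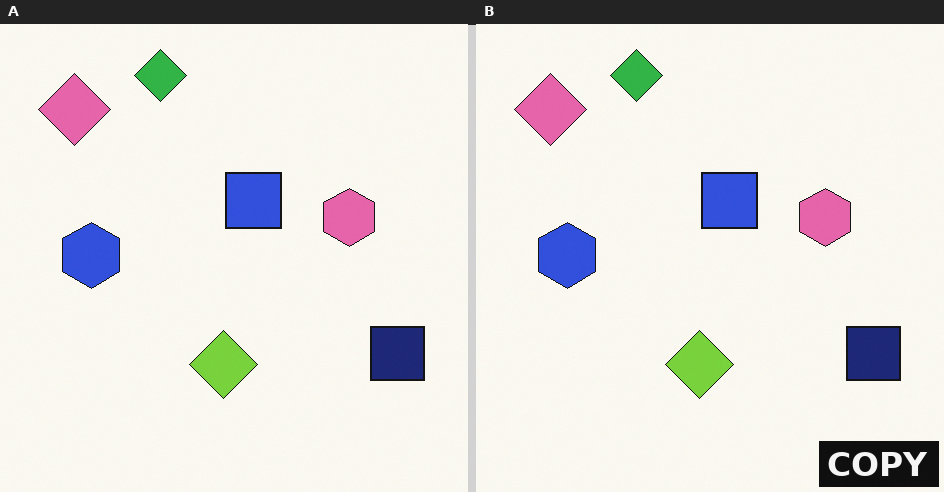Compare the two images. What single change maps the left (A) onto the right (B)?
Watermarked with the text "COPY" in the lower-right corner.

A dark label reading "COPY" appears in the lower-right corner.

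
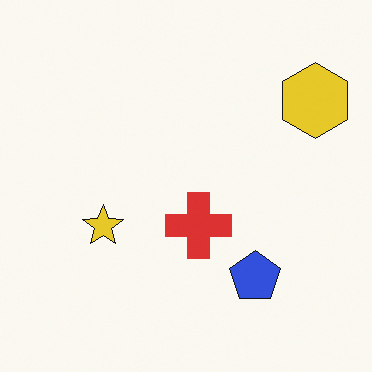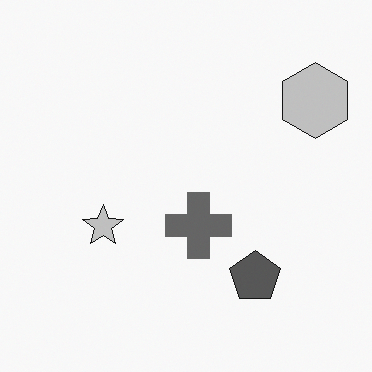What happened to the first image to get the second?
It was converted to grayscale.

All color is removed — every shape is now a shade of grey.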